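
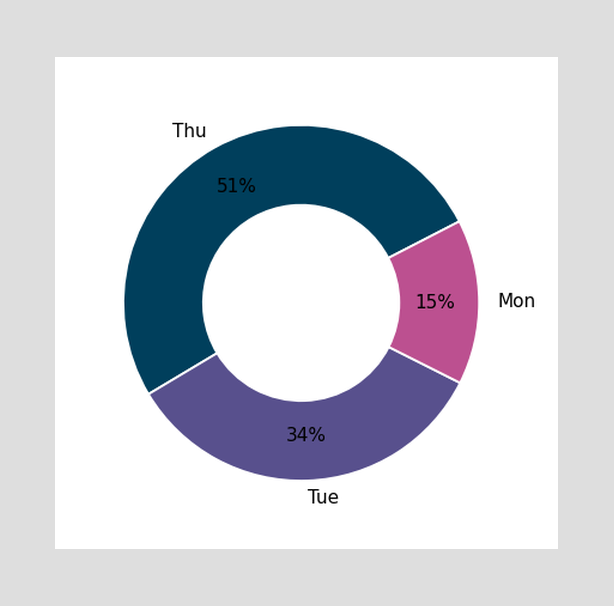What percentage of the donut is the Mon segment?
15%

The Mon segment takes up 15% of the ring.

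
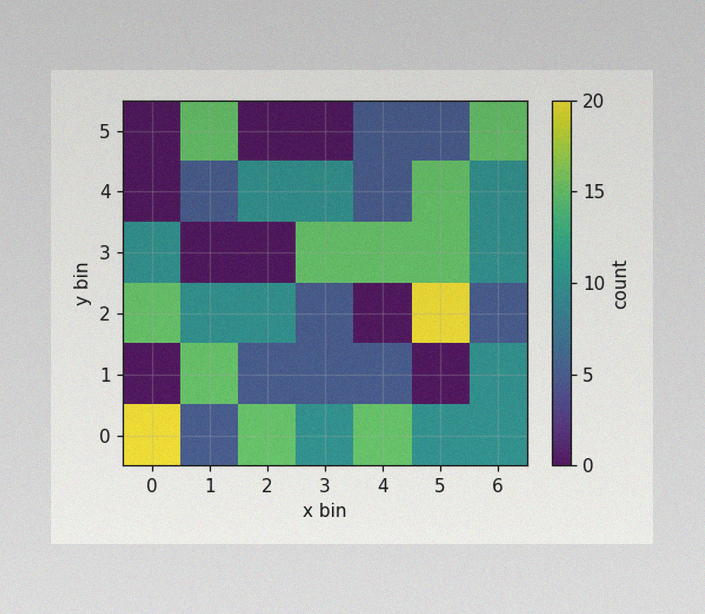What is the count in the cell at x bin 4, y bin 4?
5

The image has some photo noise and uneven lighting. Matching the cell (4, 4) against the colorbar gives 5.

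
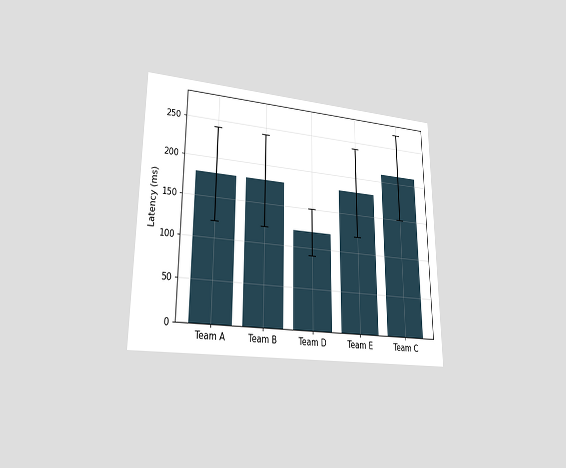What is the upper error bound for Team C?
270ms

The chart is viewed at a slight angle. The Team C bar's upper whisker reaches 270ms.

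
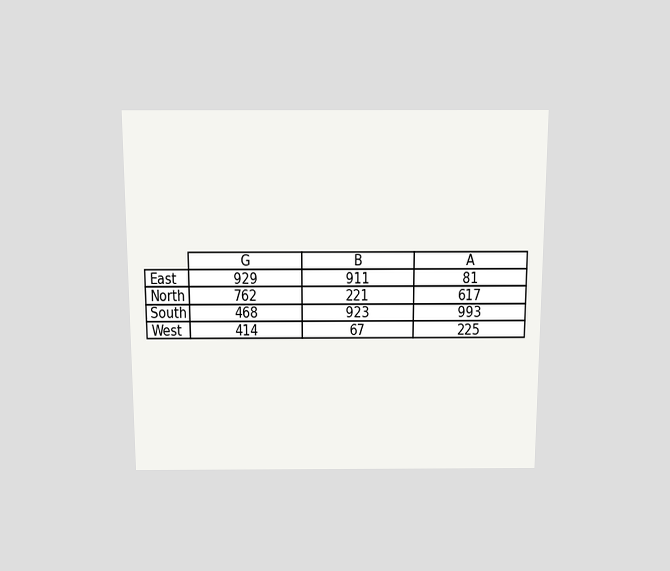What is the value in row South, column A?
The chart is viewed slightly from above. The (South, A) cell reads 993.

993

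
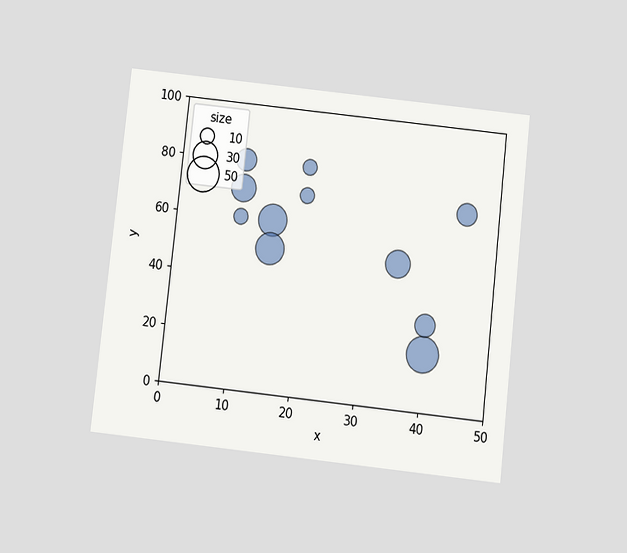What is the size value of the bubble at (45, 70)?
The chart is tilted about 6° clockwise and viewed slightly from below. Matching the bubble at (45, 70) against the size legend gives 20.

20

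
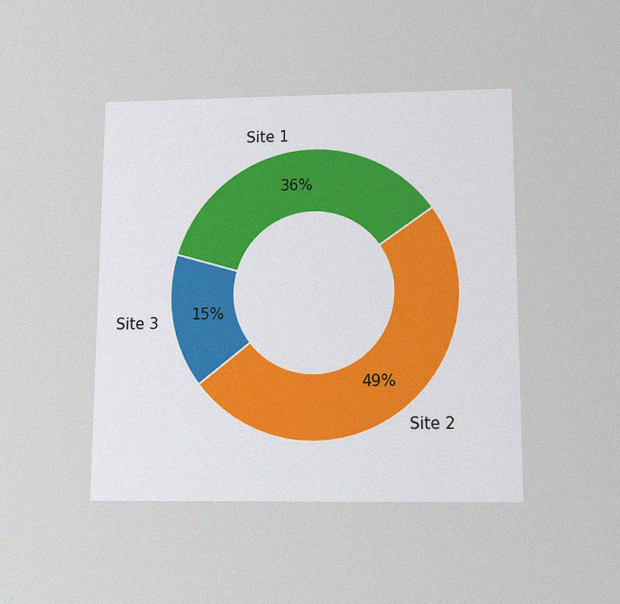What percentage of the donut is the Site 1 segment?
The chart is viewed slightly from below, with some photo noise. The Site 1 segment takes up 36% of the ring.

36%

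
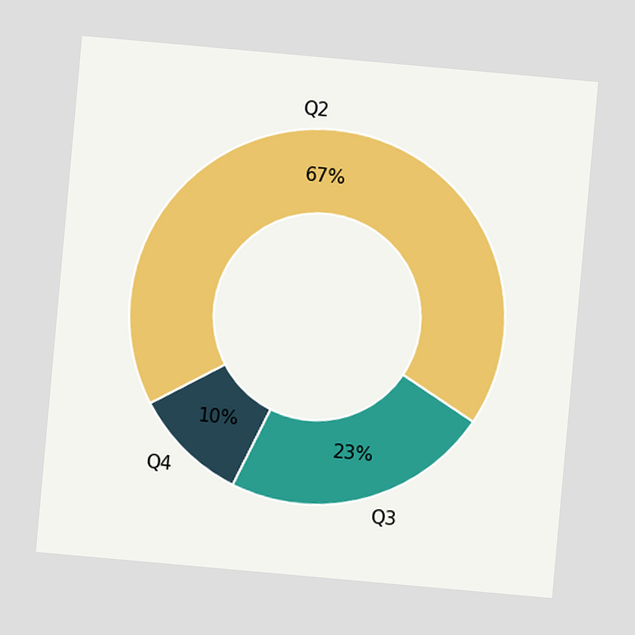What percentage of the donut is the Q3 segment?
23%

The chart is tilted about 5° clockwise. The Q3 segment takes up 23% of the ring.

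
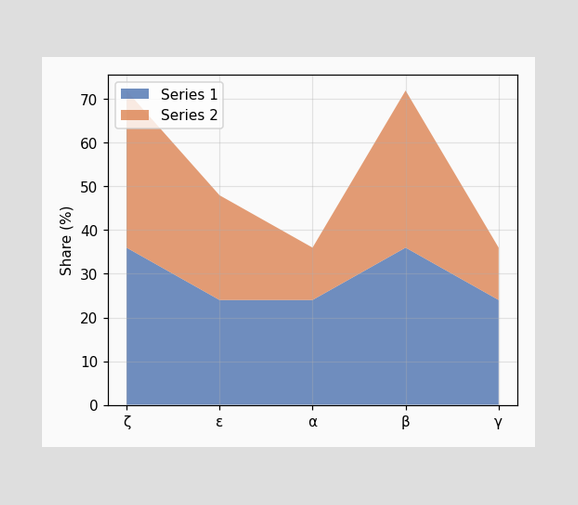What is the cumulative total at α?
36%

The stacked total at α reaches 36%.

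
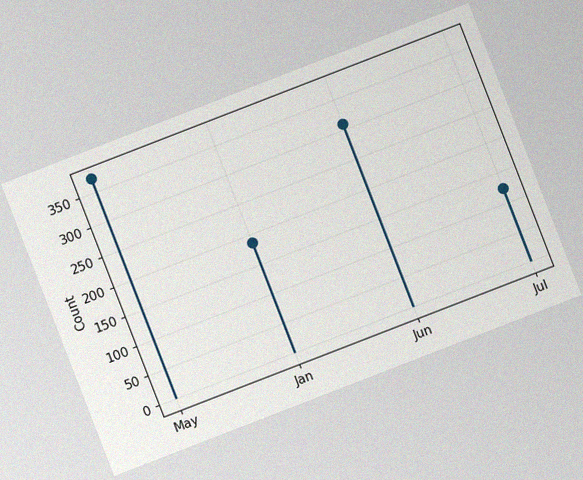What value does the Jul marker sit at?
124

The chart is tilted about 21° counter-clockwise, with some photo noise. The Jul marker sits at 124.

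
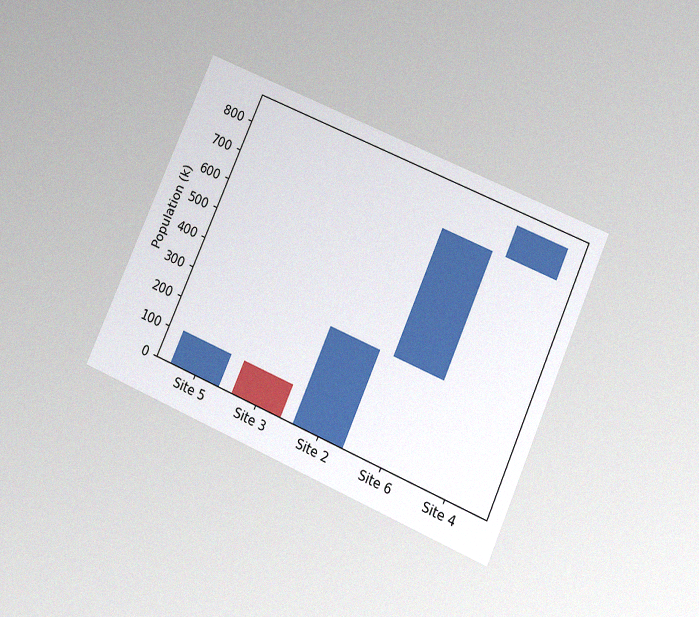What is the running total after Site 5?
The chart is tilted about 24° clockwise and viewed slightly from below, with some photo noise. After Site 5 the running total reaches 106k.

106k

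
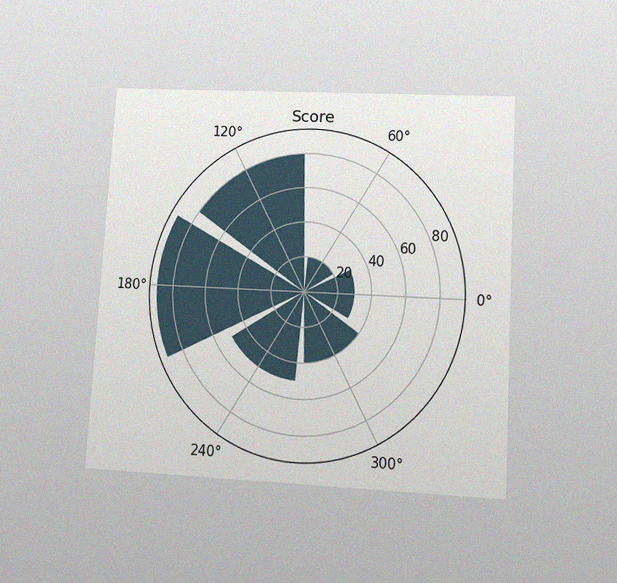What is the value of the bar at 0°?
30

The chart is tilted about 3° clockwise and viewed at a slight angle, with some photo noise. The bar at 0° reaches 30 on the radial axis.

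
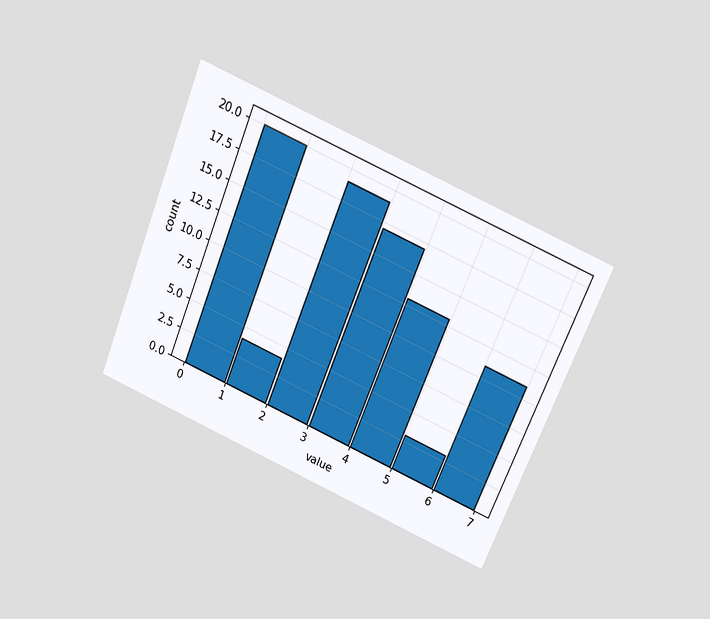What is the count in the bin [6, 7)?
11

The chart is tilted about 22° clockwise and viewed slightly from above. The [6, 7) bin has height 11.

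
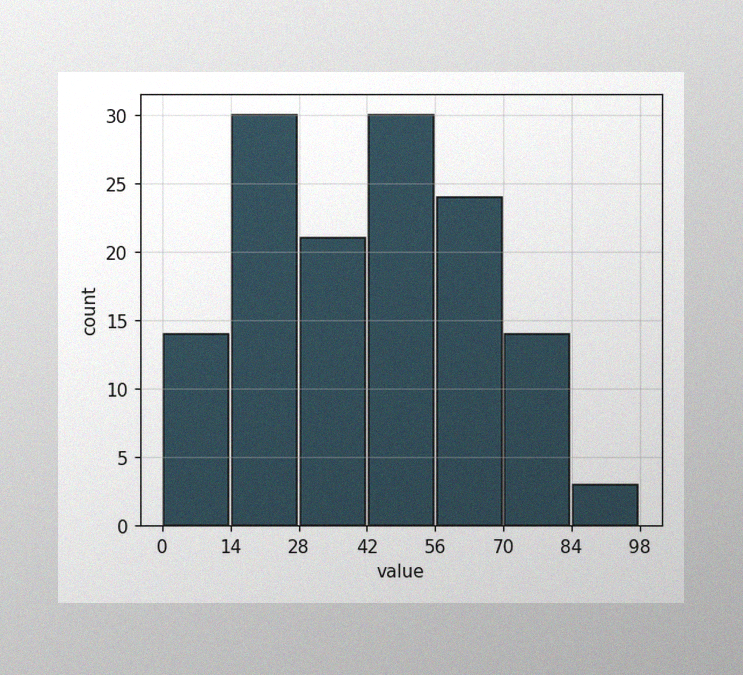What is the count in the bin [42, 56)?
30

The image has some photo noise and uneven lighting. The [42, 56) bin has height 30.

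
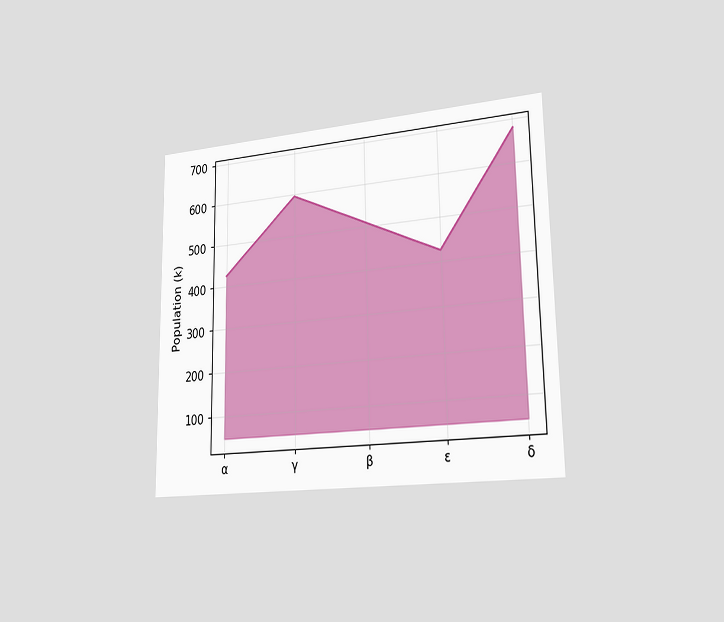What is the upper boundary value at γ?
The chart is viewed slightly from the right. At γ the upper boundary is at 595k.

595k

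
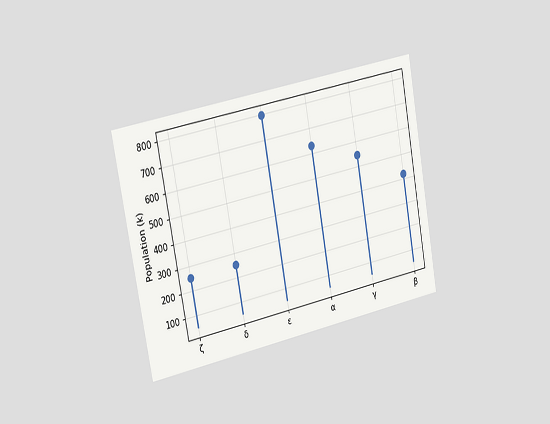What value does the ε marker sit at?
798k

The chart is tilted about 11° counter-clockwise and viewed slightly from the left. The ε marker sits at 798k.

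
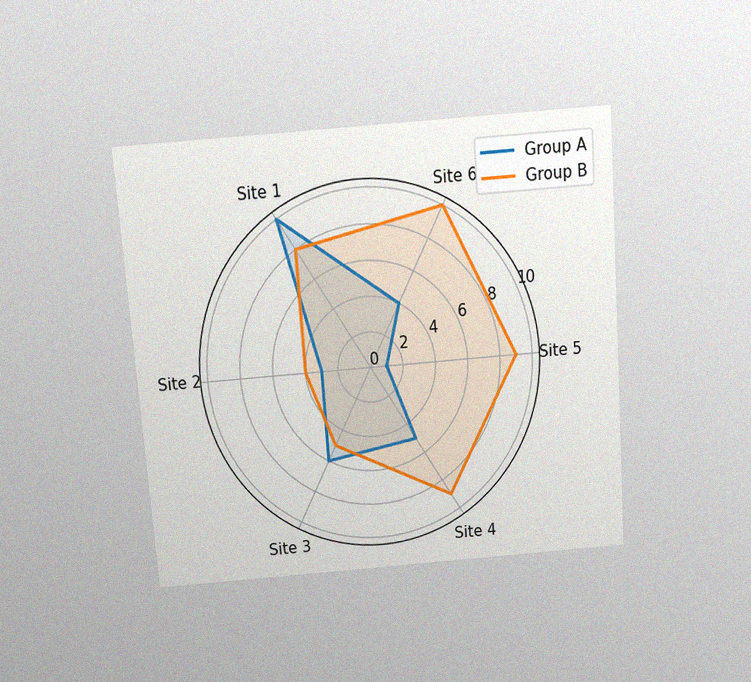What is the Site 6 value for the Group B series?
The chart is tilted about 4° counter-clockwise and viewed slightly from above, with some photo noise. On the Site 6 axis, Group B reaches 10.

10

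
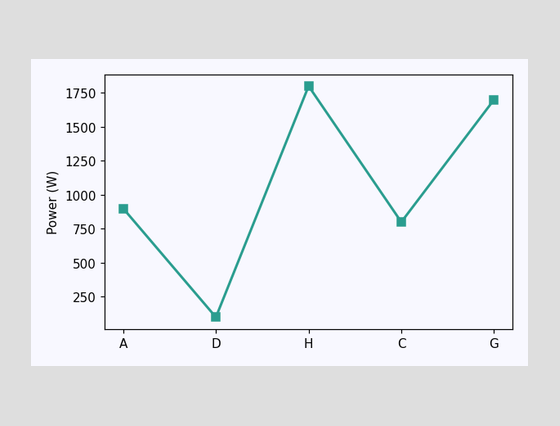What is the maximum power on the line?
The highest point is at H, and reading across to the y-axis gives 1800W.

1800W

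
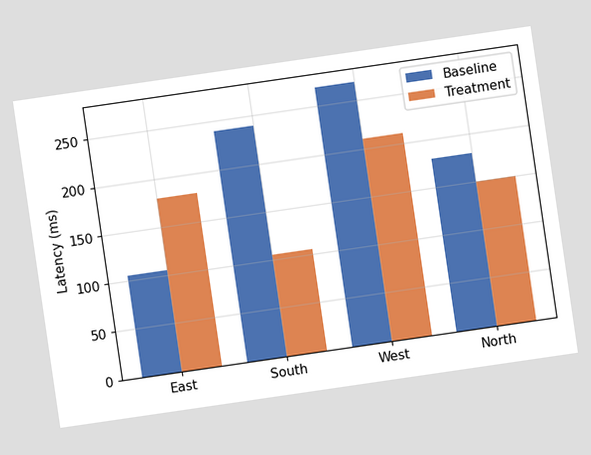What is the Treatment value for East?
180ms

The chart is tilted about 8° counter-clockwise. The Treatment bar at East reaches 180ms on the y-axis.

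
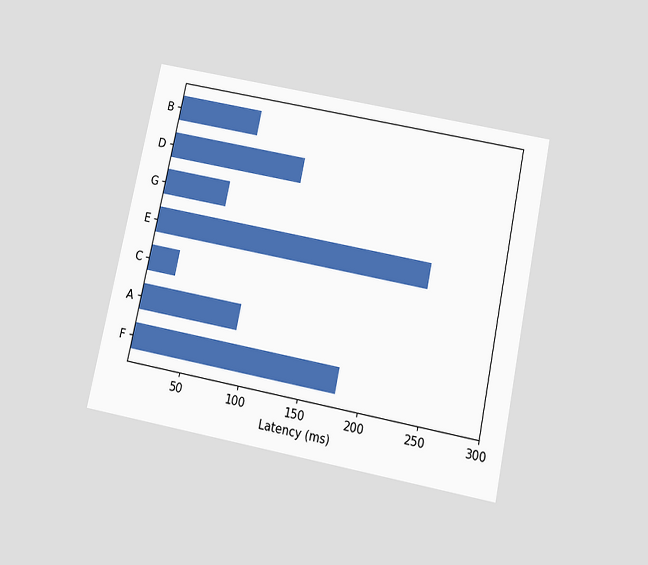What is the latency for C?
The chart is tilted about 12° clockwise and viewed slightly from below. Reading along the chart's x-axis, the C bar reaches 30ms.

30ms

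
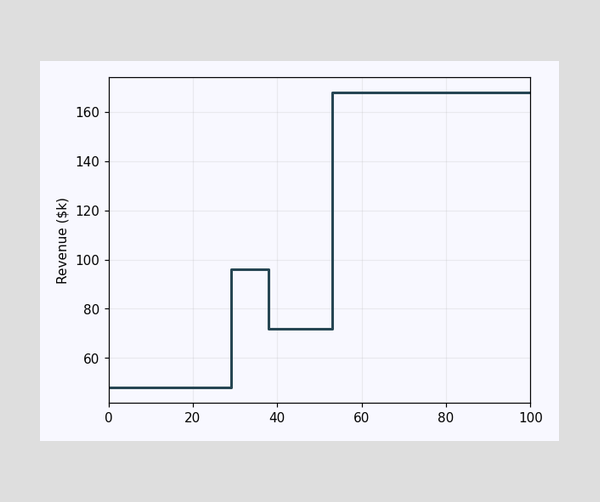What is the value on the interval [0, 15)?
On [0, 15) the step sits at $48k.

$48k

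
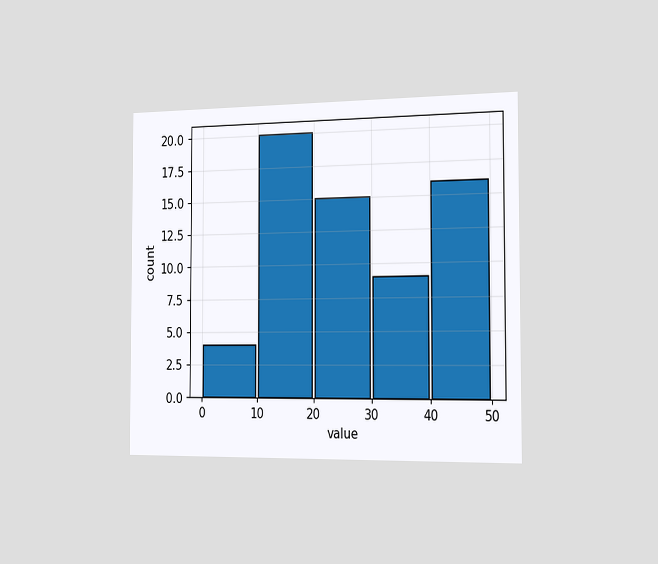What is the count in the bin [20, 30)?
15

The chart is viewed slightly from the right. The [20, 30) bin has height 15.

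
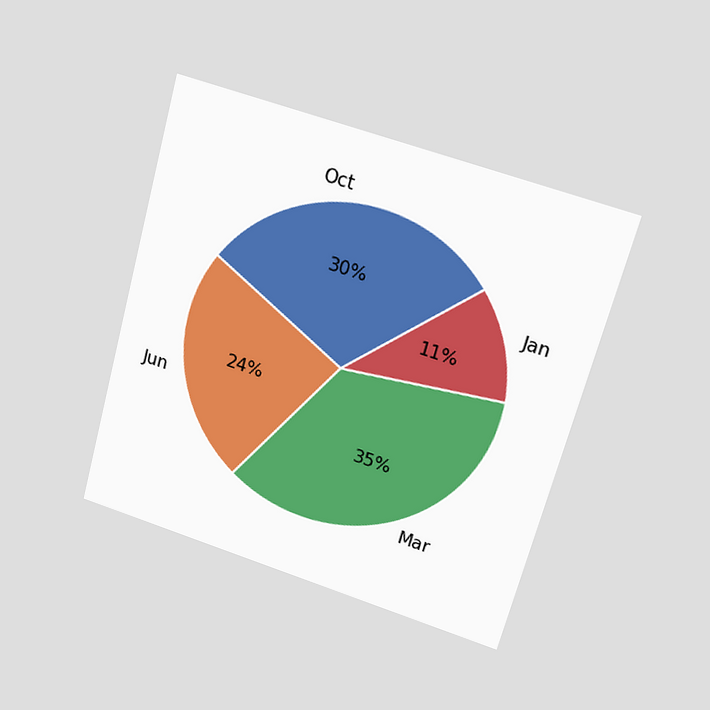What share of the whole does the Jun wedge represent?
24%

The chart is tilted about 15° clockwise and viewed at a slight angle. The Jun slice takes up 24% of the pie.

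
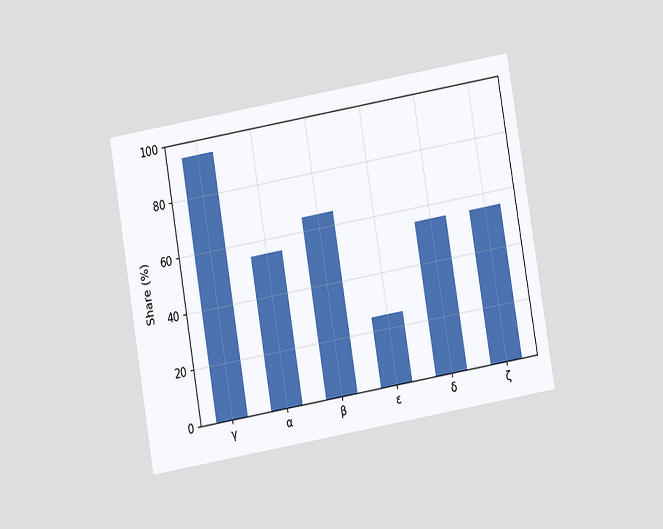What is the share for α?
55%

The chart is tilted about 10° counter-clockwise and viewed at a slight angle. Reading along the chart's y-axis, the α bar reaches 55%.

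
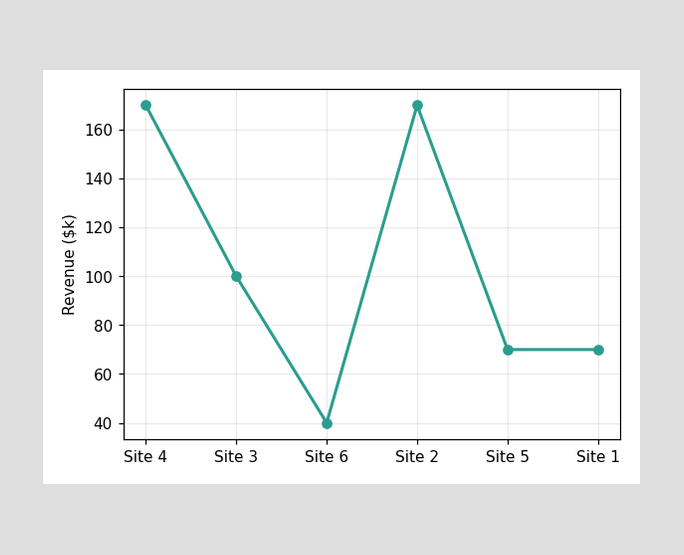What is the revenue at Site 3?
At Site 3, the line is at $100k.

$100k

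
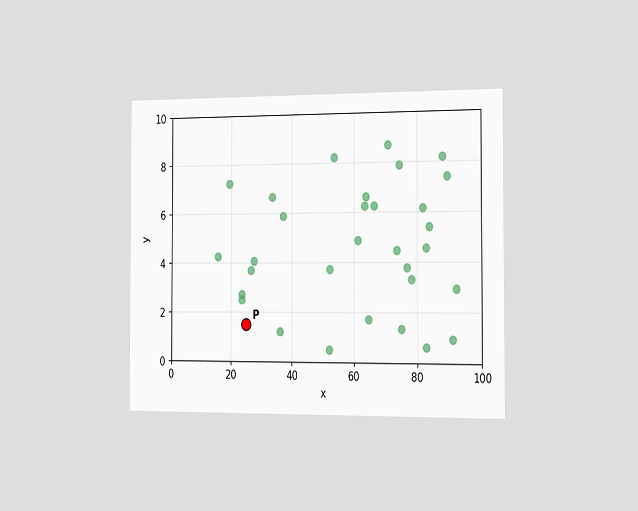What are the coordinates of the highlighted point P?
(25, 1.5)

The chart is viewed slightly from the right. Following the gridlines from P to each axis, P sits at (25, 1.5).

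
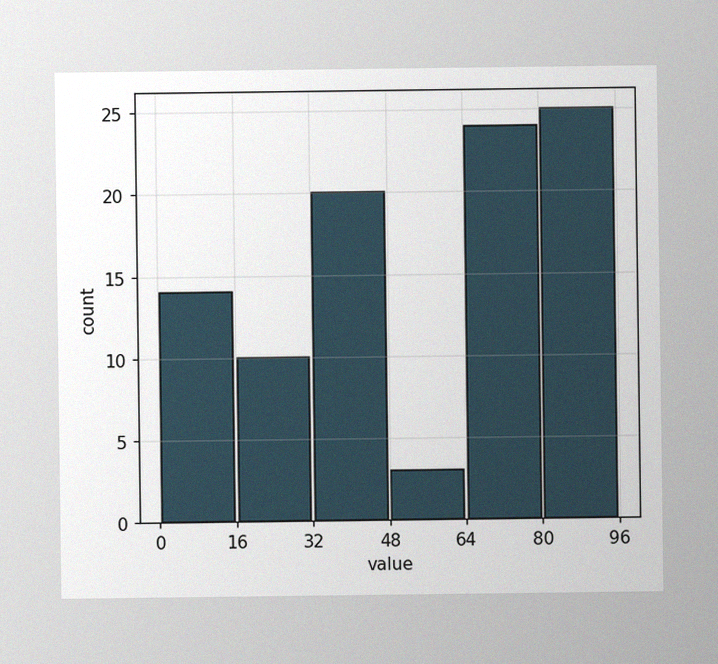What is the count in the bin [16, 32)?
The image has some photo noise and uneven lighting. The [16, 32) bin has height 10.

10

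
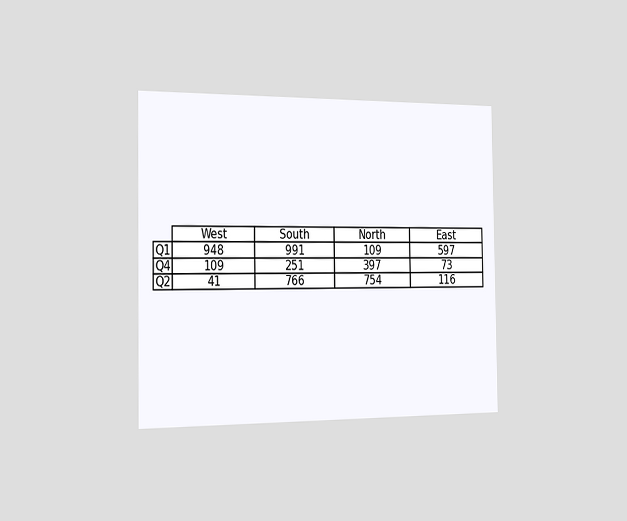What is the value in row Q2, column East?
116

The chart is viewed slightly from the left. The (Q2, East) cell reads 116.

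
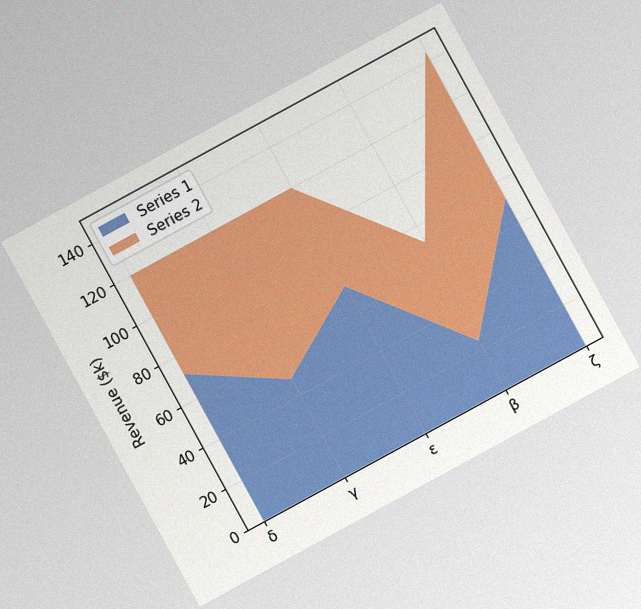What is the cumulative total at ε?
$120k

The chart is tilted about 29° counter-clockwise, with some photo noise. The stacked total at ε reaches $120k.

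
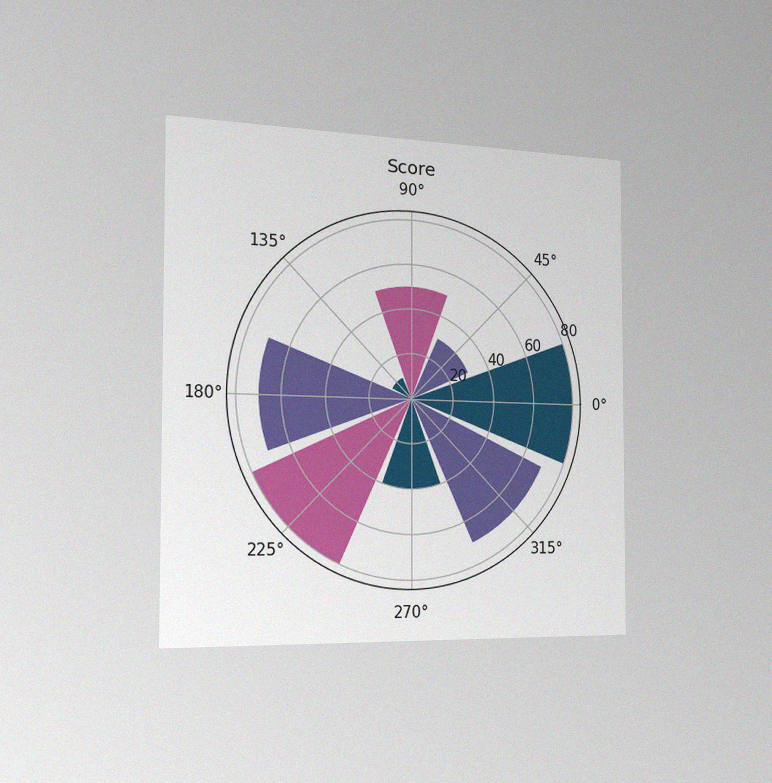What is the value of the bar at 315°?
70

The chart is viewed slightly from the left, with some photo noise. The bar at 315° reaches 70 on the radial axis.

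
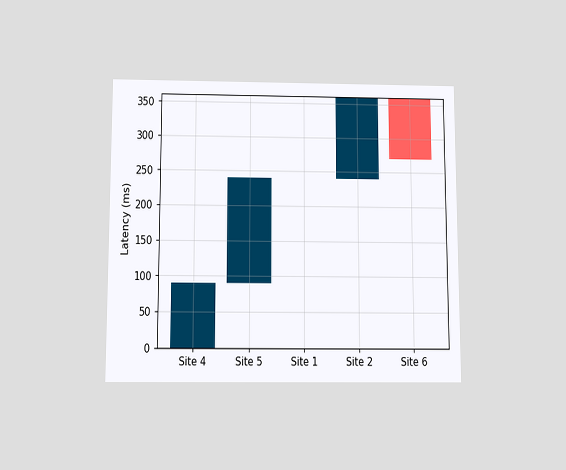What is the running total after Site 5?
240ms

The chart is viewed slightly from below. After Site 5 the running total reaches 240ms.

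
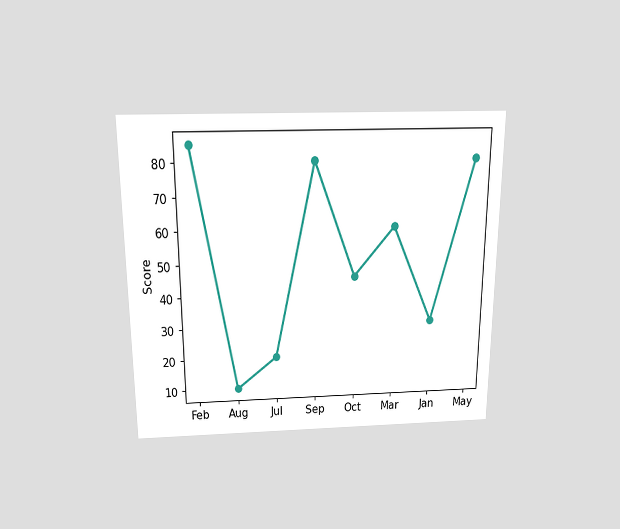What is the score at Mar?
60

The chart is viewed slightly from above. At Mar, the line is at 60.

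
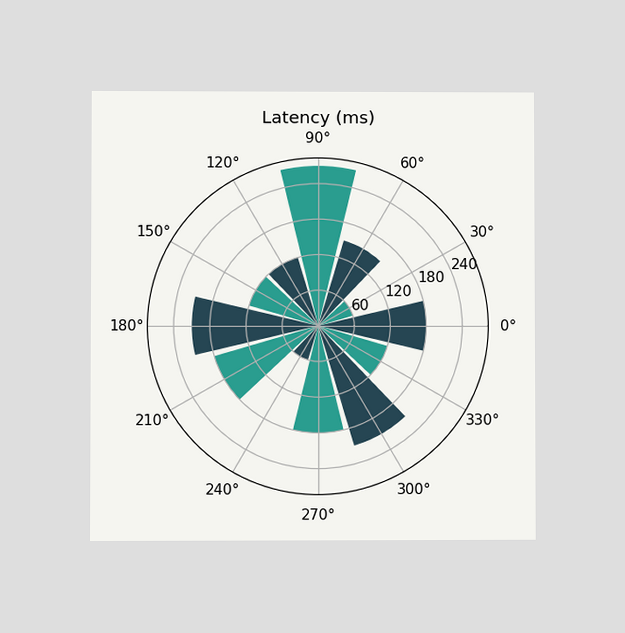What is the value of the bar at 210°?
180ms

The chart is viewed at a slight angle. The bar at 210° reaches 180ms on the radial axis.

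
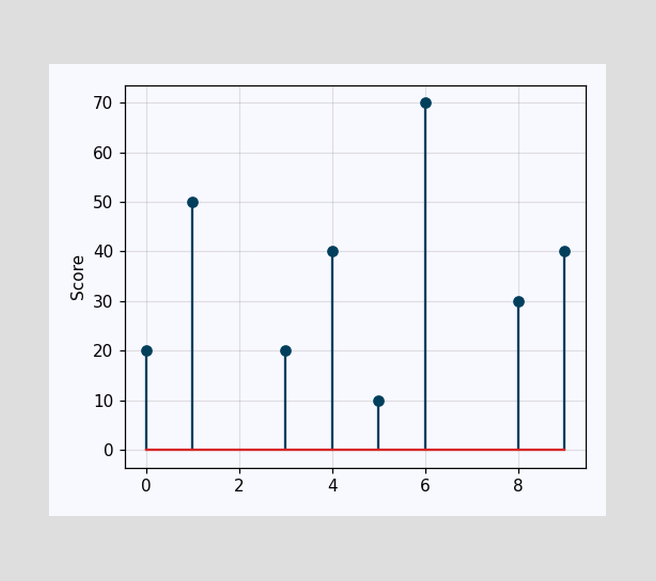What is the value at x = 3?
The stem at x=3 reaches 20.

20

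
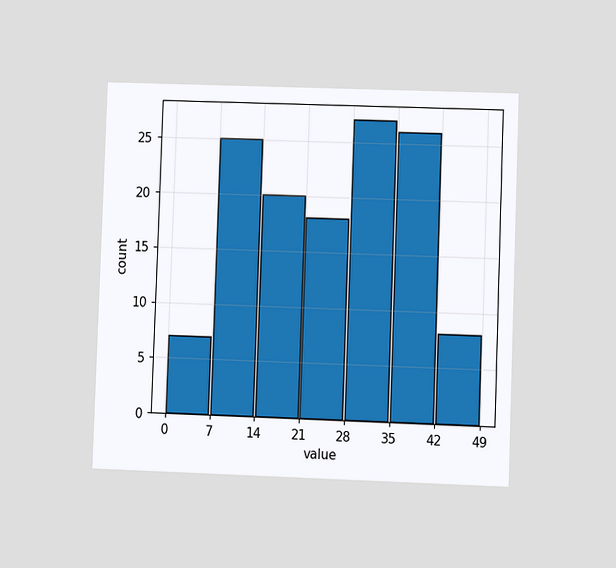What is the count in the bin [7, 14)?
The chart is tilted about 2° clockwise and viewed at a slight angle. The [7, 14) bin has height 25.

25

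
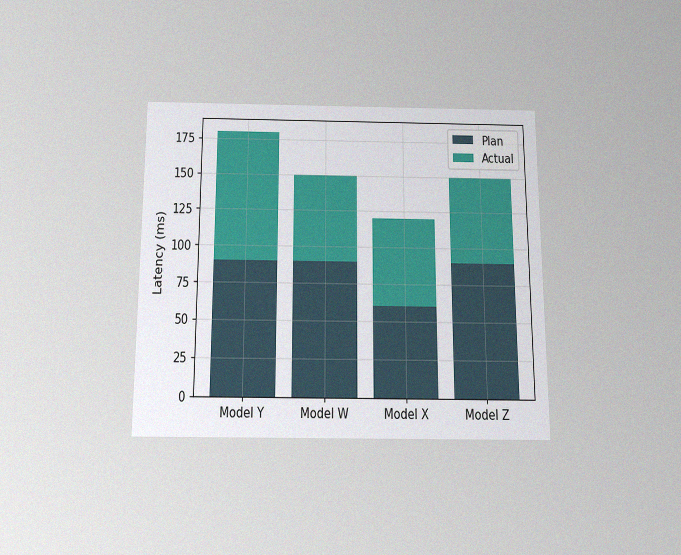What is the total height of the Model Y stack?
180ms

The chart is viewed slightly from below, with some photo noise. The Model Y stack's top reaches 180ms on the y-axis.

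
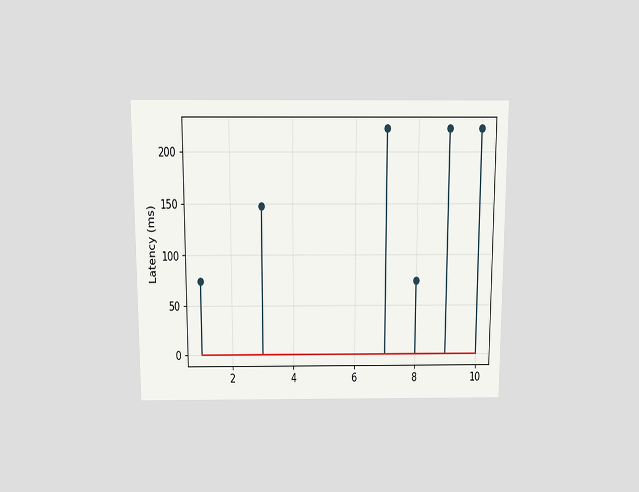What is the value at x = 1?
The chart is viewed slightly from above. The stem at x=1 reaches 74ms.

74ms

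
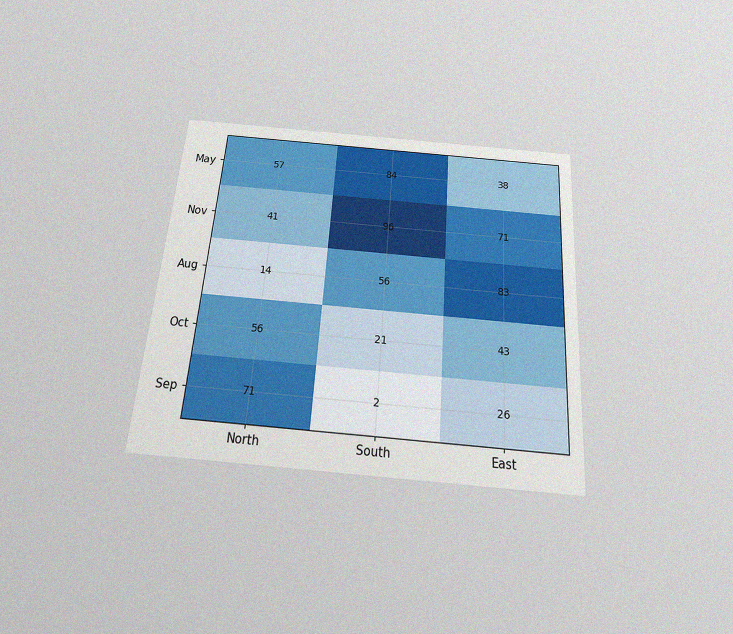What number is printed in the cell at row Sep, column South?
2

The chart is tilted about 4° clockwise and viewed slightly from below, with some photo noise. The (Sep, South) cell reads 2.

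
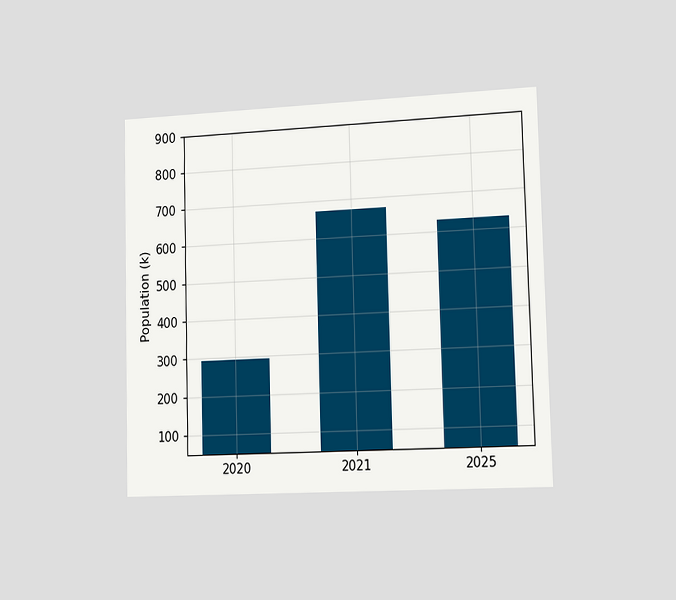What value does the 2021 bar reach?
672k

The chart is viewed slightly from the right. Reading along the chart's y-axis, the 2021 bar reaches 672k.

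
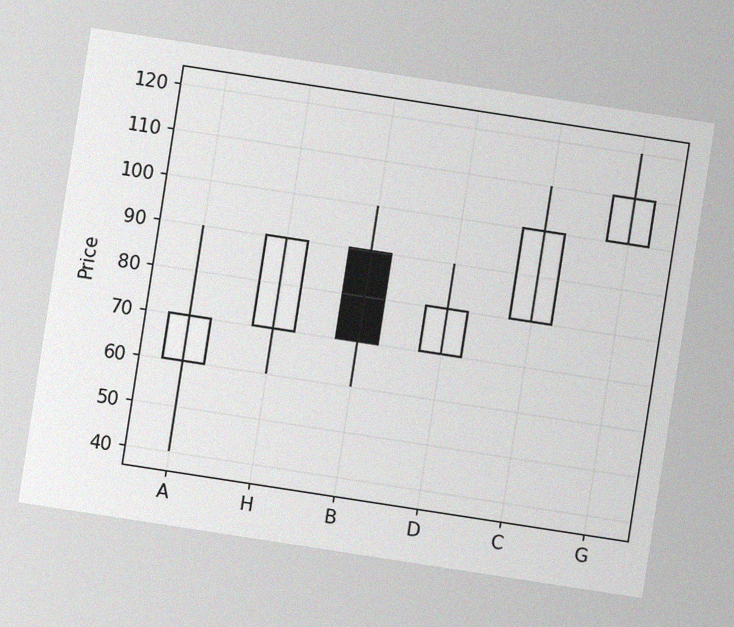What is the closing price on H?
The chart is tilted about 9° clockwise, with some photo noise. The H candle closes at 90.

90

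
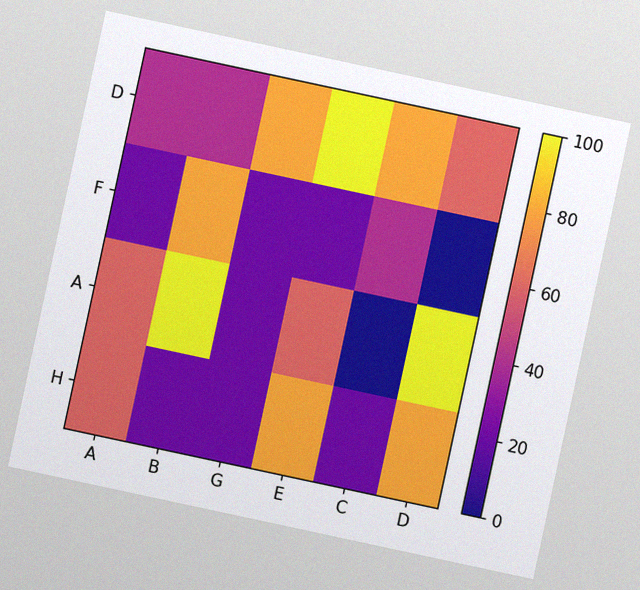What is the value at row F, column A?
20

The chart is tilted about 12° clockwise, with some photo noise. Matching cell (F, A) against the colorbar gives 20.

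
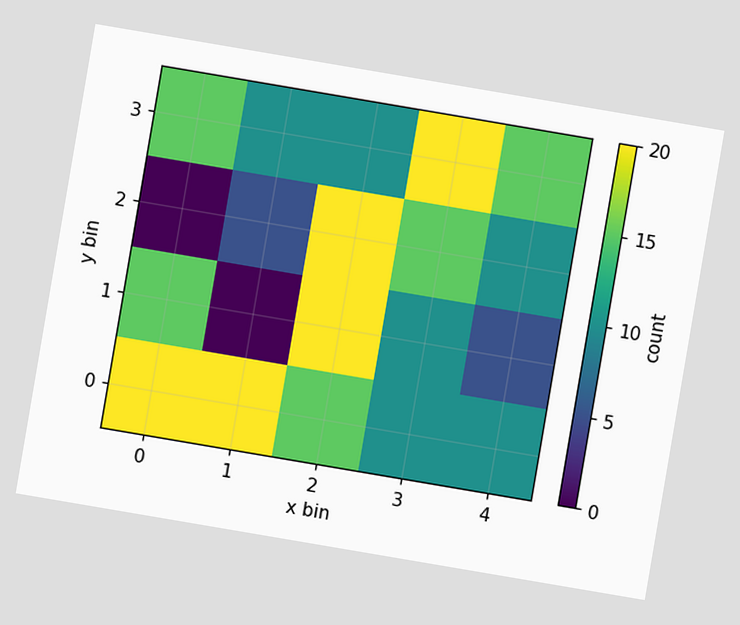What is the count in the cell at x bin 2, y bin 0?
The chart is tilted about 10° clockwise. Matching the cell (2, 0) against the colorbar gives 15.

15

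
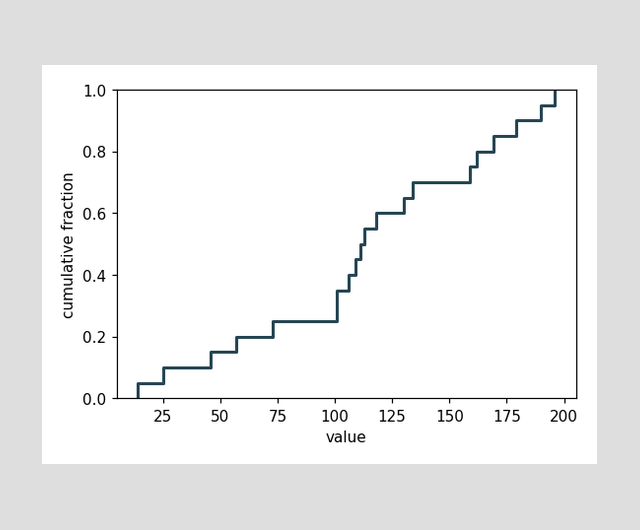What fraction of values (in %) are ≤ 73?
At x=73 the ECDF step is at 25%.

25%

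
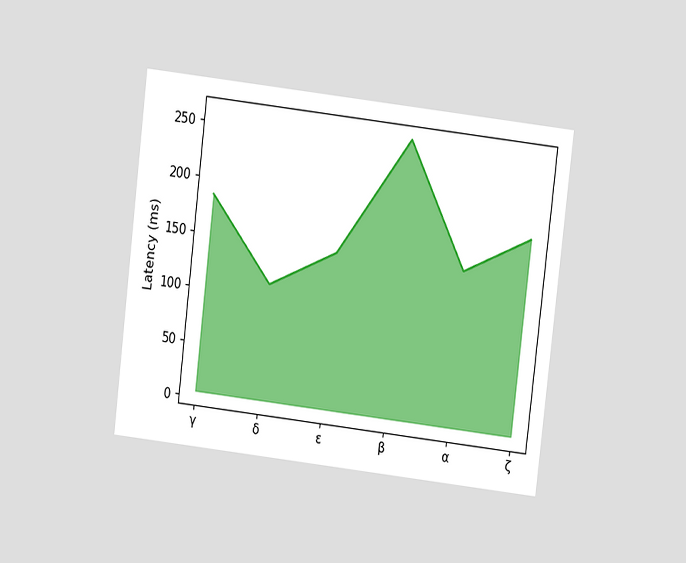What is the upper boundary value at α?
148ms

The chart is tilted about 7° clockwise and viewed at a slight angle. At α the upper boundary is at 148ms.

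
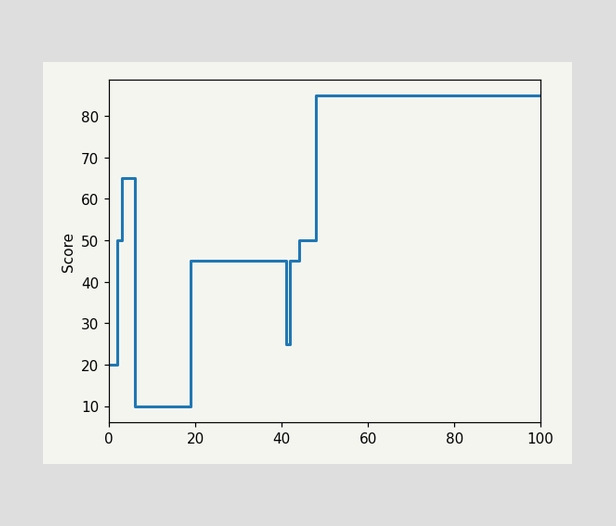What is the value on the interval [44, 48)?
50

On [44, 48) the step sits at 50.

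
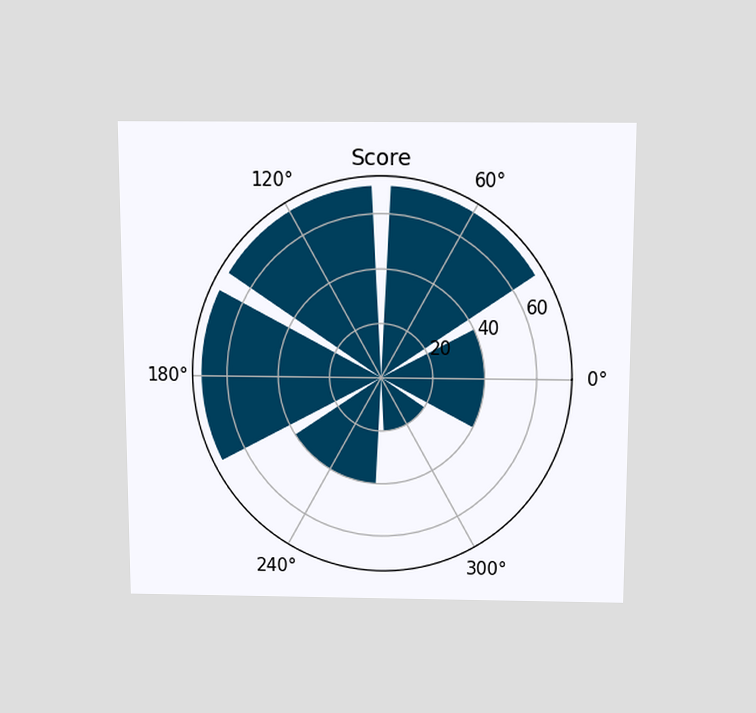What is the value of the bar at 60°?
The chart is viewed slightly from above. The bar at 60° reaches 70 on the radial axis.

70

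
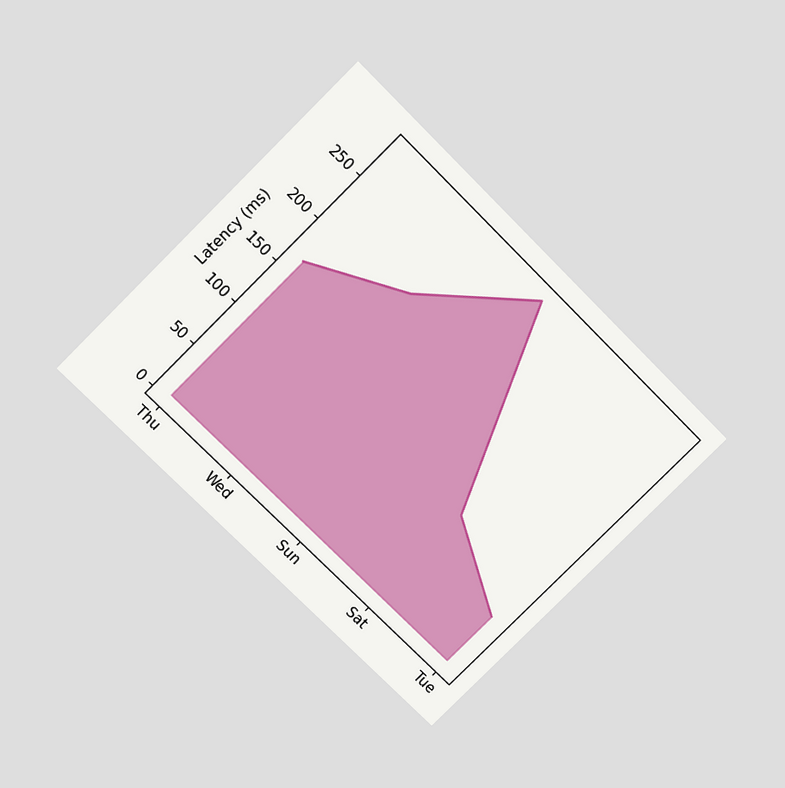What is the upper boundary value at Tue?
60ms

The chart is tilted about 45° clockwise and viewed slightly from above. At Tue the upper boundary is at 60ms.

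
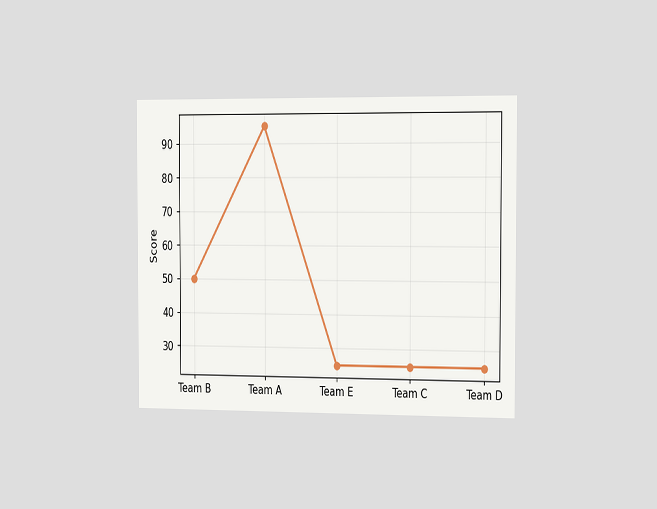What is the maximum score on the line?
95

The chart is viewed slightly from the right. The highest point is at Team A, and reading across to the y-axis gives 95.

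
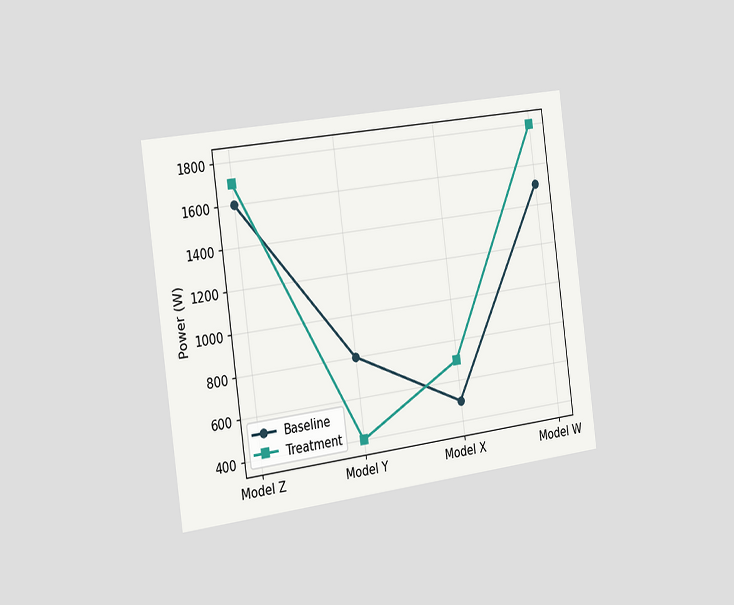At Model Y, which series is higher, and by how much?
Baseline, by 400W

The chart is tilted about 8° counter-clockwise and viewed slightly from the left. At Model Y, Baseline sits above the other line by 400W.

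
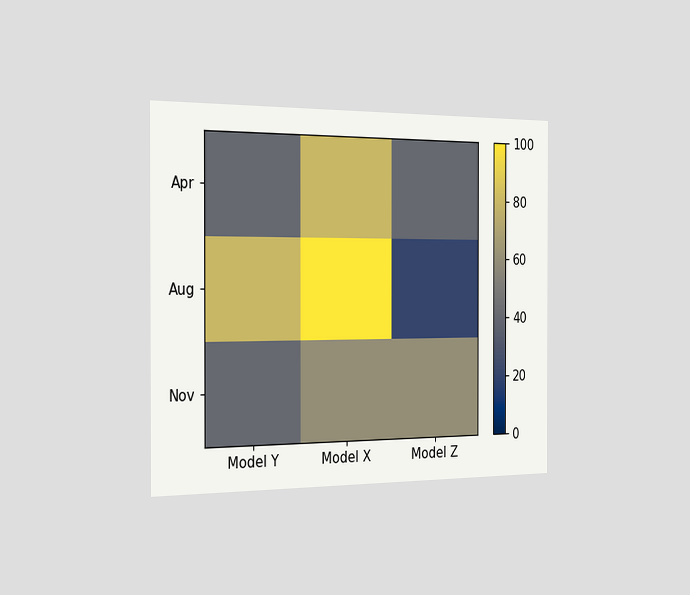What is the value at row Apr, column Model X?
The chart is viewed slightly from the left. Matching cell (Apr, Model X) against the colorbar gives 80.

80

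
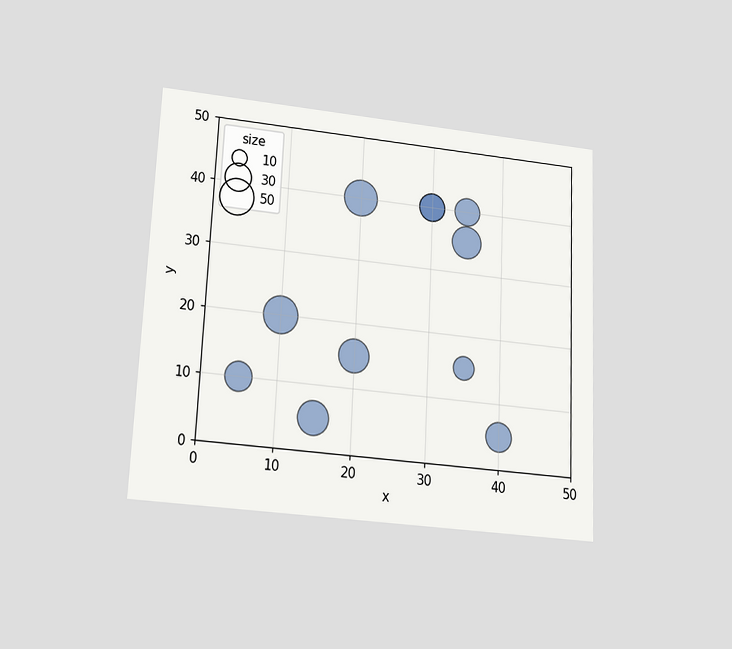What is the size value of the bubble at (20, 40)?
The chart is tilted about 3° clockwise and viewed slightly from below. Matching the bubble at (20, 40) against the size legend gives 50.

50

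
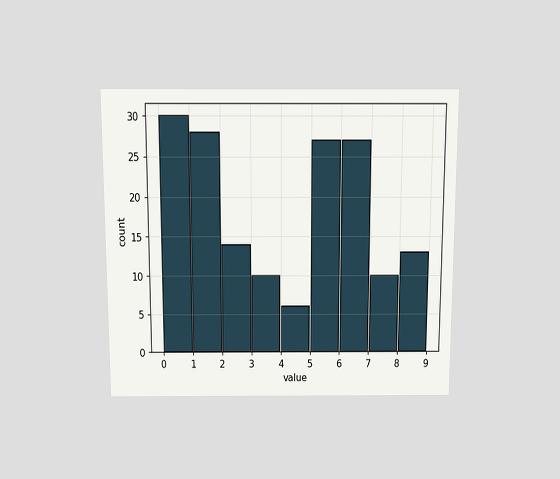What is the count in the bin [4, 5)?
The chart is viewed slightly from above. The [4, 5) bin has height 6.

6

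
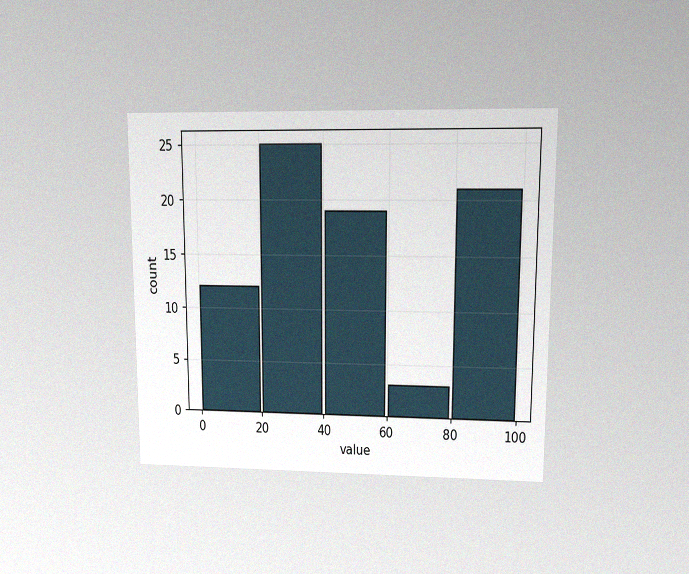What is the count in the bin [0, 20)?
The chart is viewed at a slight angle, with some photo noise. The [0, 20) bin has height 12.

12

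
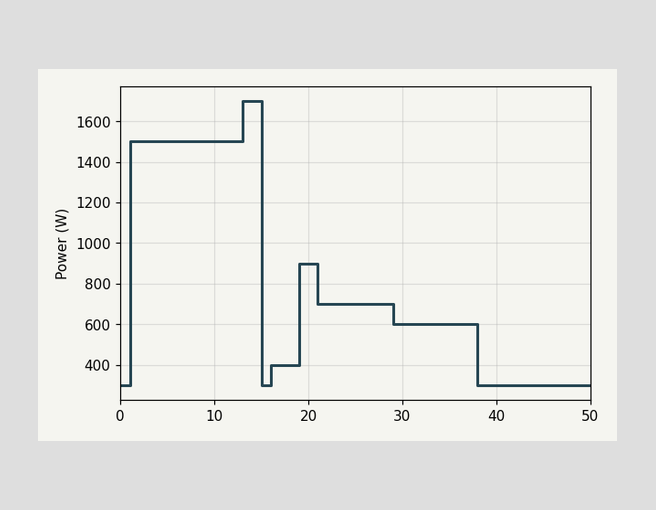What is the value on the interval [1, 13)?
On [1, 13) the step sits at 1500W.

1500W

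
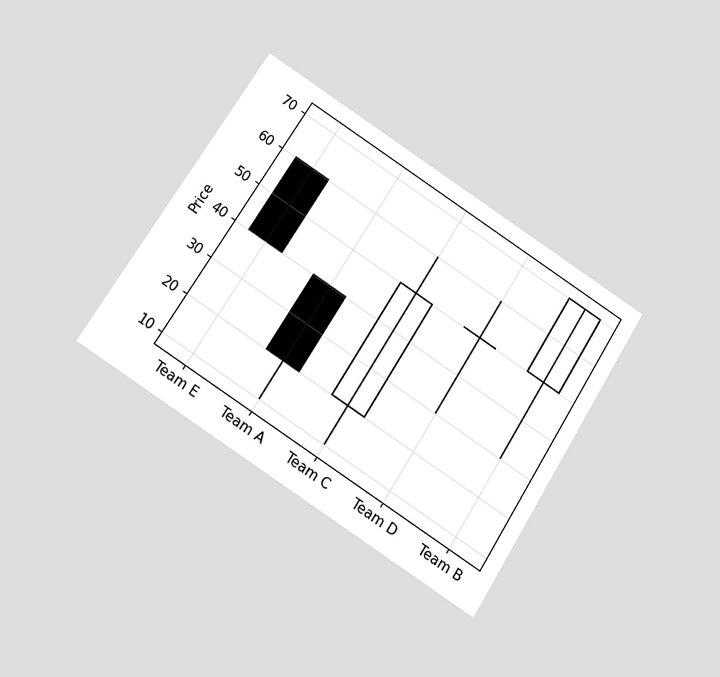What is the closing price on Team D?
50

The chart is tilted about 32° clockwise and viewed slightly from below. The Team D candle closes at 50.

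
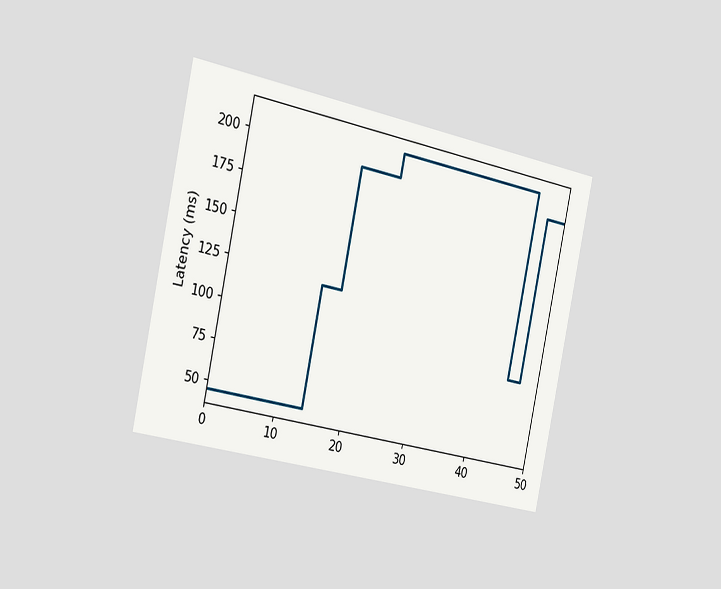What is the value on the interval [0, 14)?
45ms

The chart is tilted about 12° clockwise and viewed slightly from the left. On [0, 14) the step sits at 45ms.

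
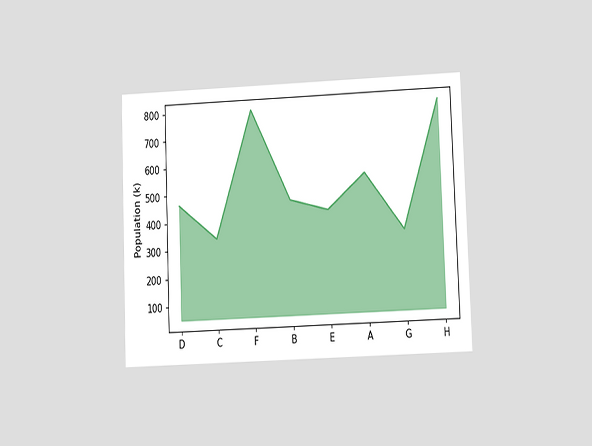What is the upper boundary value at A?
The chart is tilted about 2° counter-clockwise and viewed at a slight angle. At A the upper boundary is at 546k.

546k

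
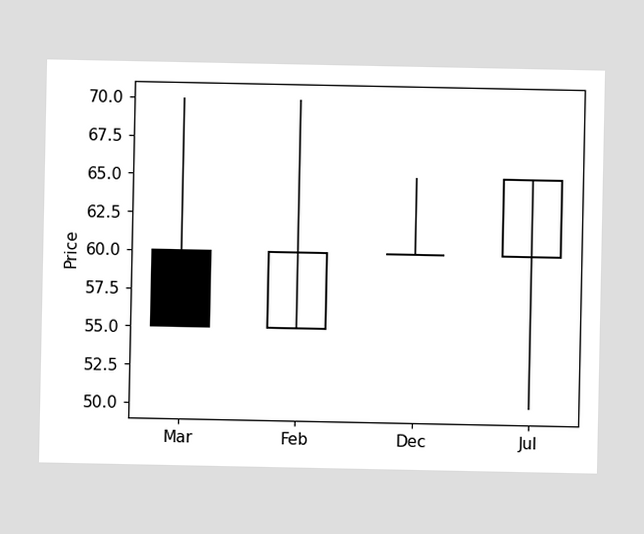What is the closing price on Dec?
60

The Dec candle closes at 60.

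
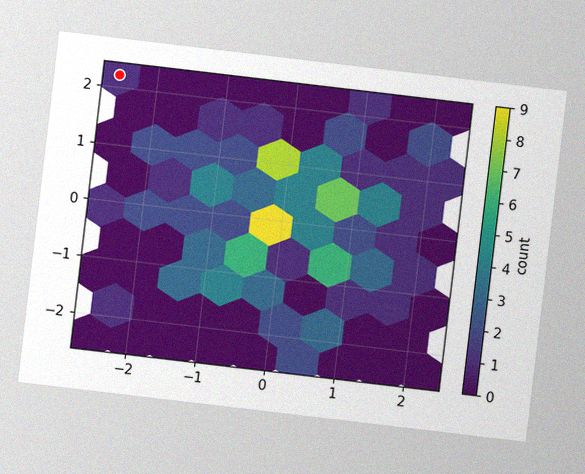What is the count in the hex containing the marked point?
The chart is tilted about 7° clockwise, with some photo noise. The marked hex reads 1 on the colorbar.

1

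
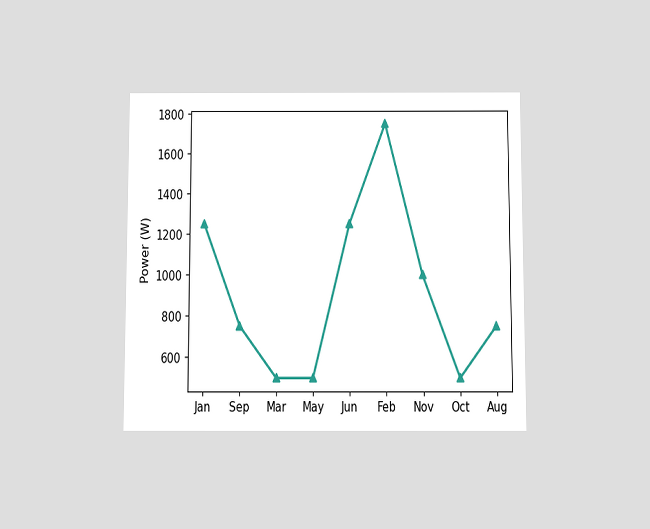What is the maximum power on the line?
The chart is viewed slightly from below. The highest point is at Feb, and reading across to the y-axis gives 1750W.

1750W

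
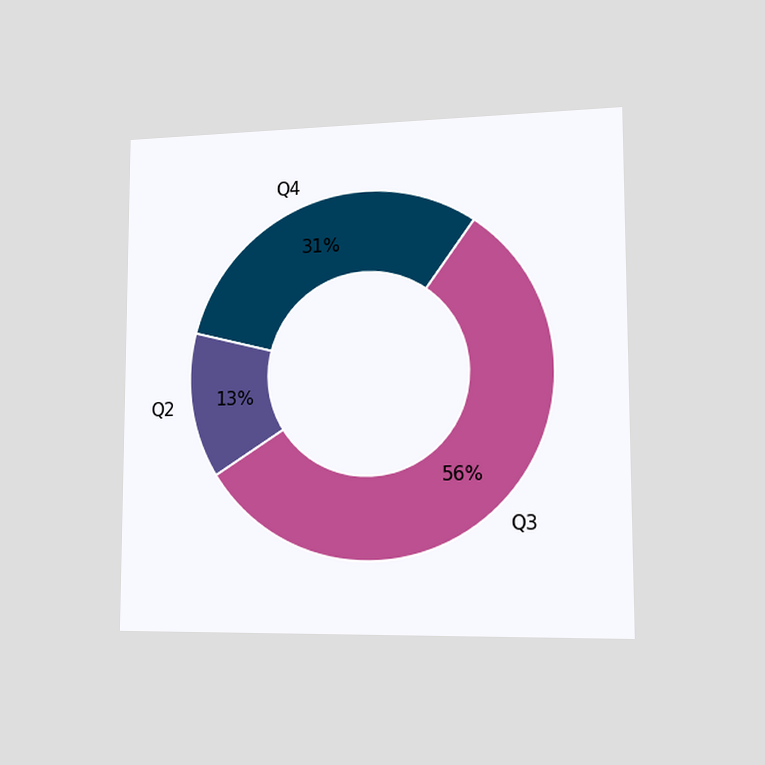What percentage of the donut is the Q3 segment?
56%

The chart is viewed slightly from the right. The Q3 segment takes up 56% of the ring.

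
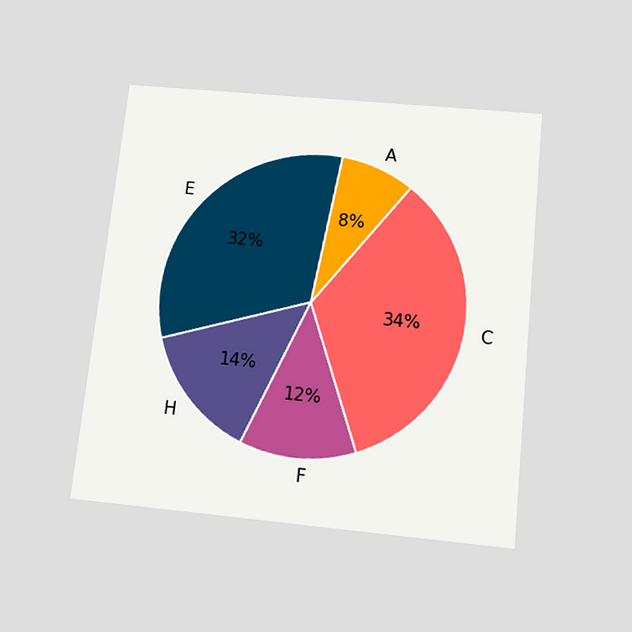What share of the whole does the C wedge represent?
34%

The chart is tilted about 6° clockwise and viewed slightly from below. The C slice takes up 34% of the pie.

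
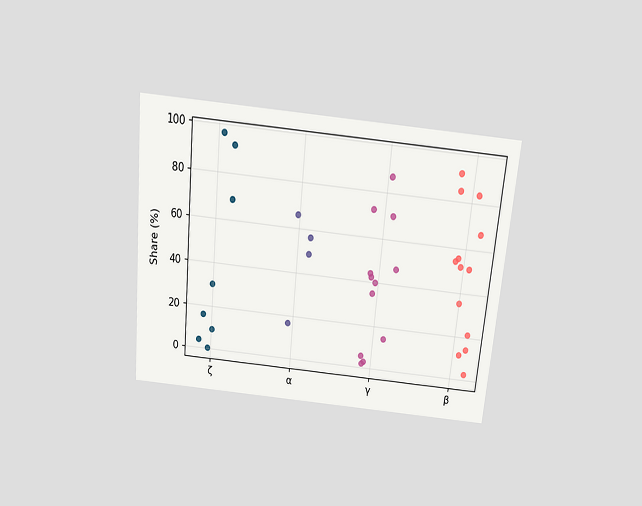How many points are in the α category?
The chart is tilted about 5° clockwise and viewed slightly from above. Counting the markers in the α column gives 4.

4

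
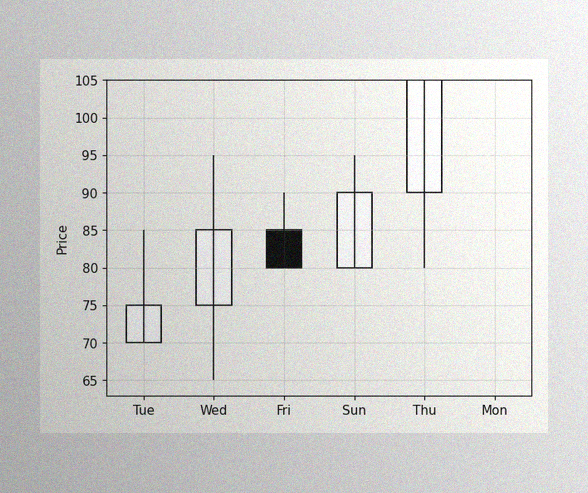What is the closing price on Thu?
105

The image has some photo noise and uneven lighting. The Thu candle closes at 105.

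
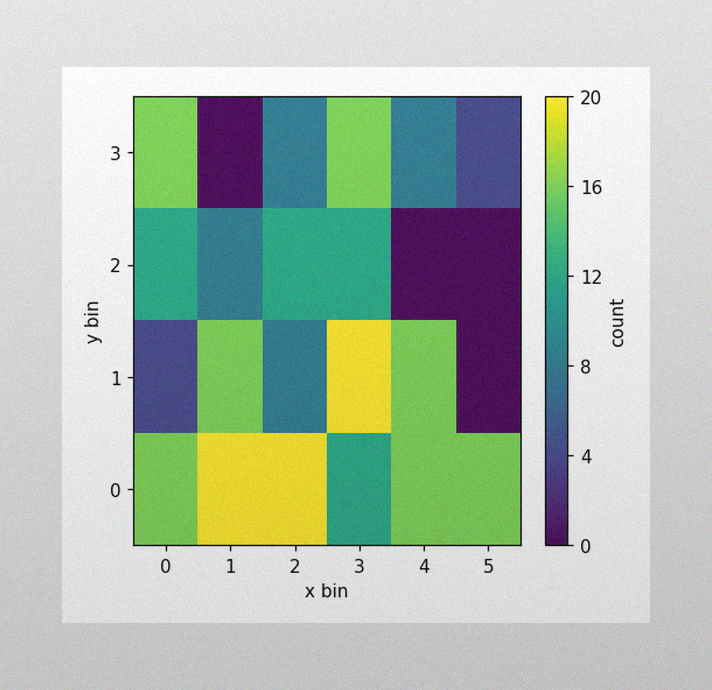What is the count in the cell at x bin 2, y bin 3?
8

The image has some photo noise and uneven lighting. Matching the cell (2, 3) against the colorbar gives 8.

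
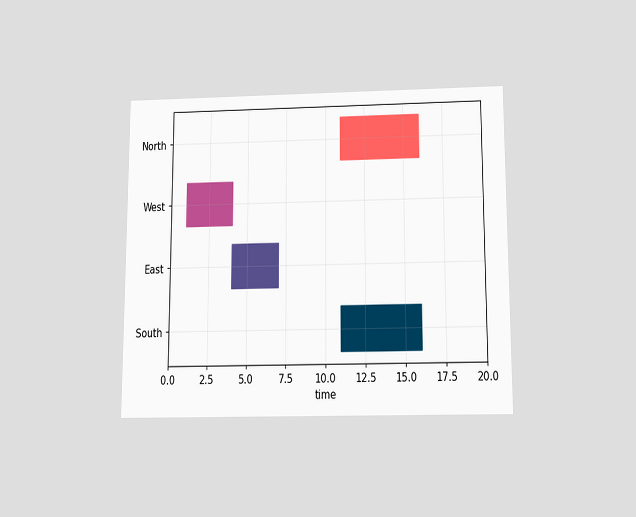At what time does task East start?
The chart is viewed slightly from below. The East bar begins at t=4.

4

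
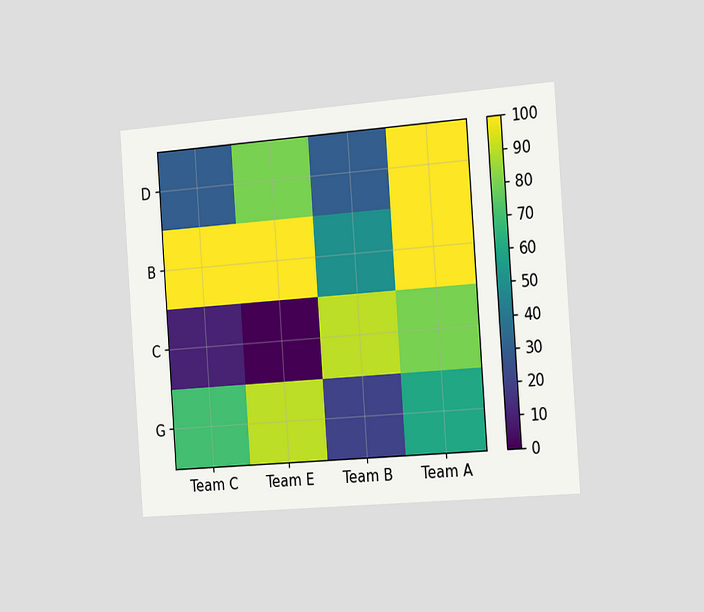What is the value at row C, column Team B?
90

The chart is tilted about 4° counter-clockwise and viewed slightly from the right. Matching cell (C, Team B) against the colorbar gives 90.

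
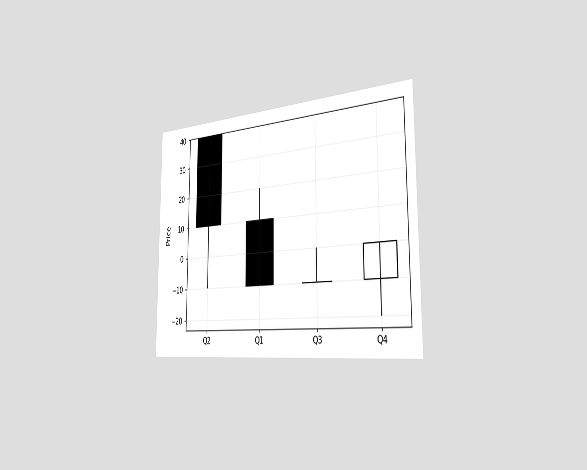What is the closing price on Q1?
-10

The chart is viewed slightly from the right. The Q1 candle closes at -10.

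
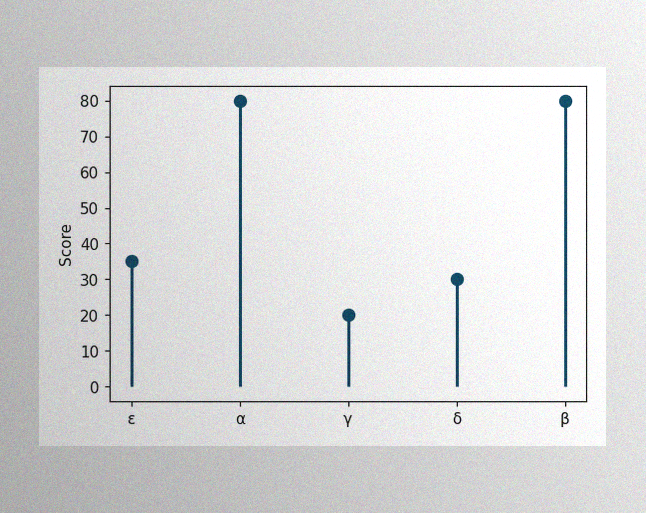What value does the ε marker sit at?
The image has some photo noise and uneven lighting. The ε marker sits at 35.

35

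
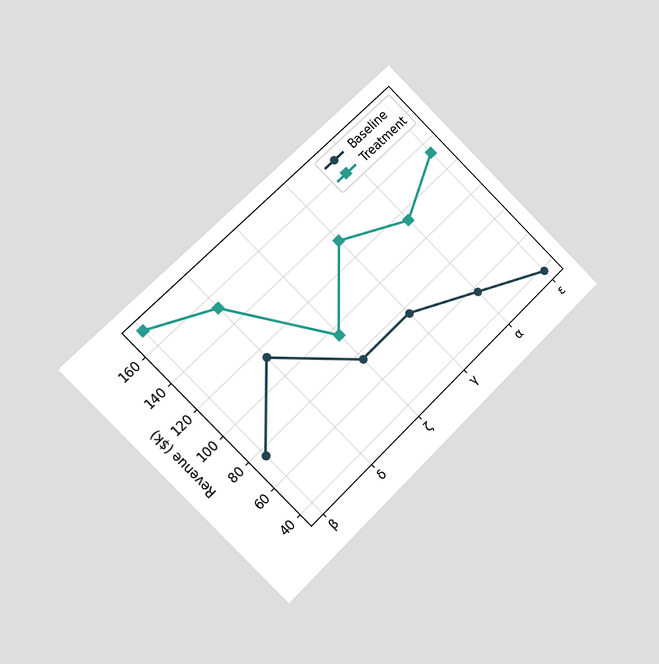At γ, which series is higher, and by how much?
Treatment, by $57k

The chart is tilted about 45° counter-clockwise and viewed slightly from the left. At γ, Treatment sits above the other line by $57k.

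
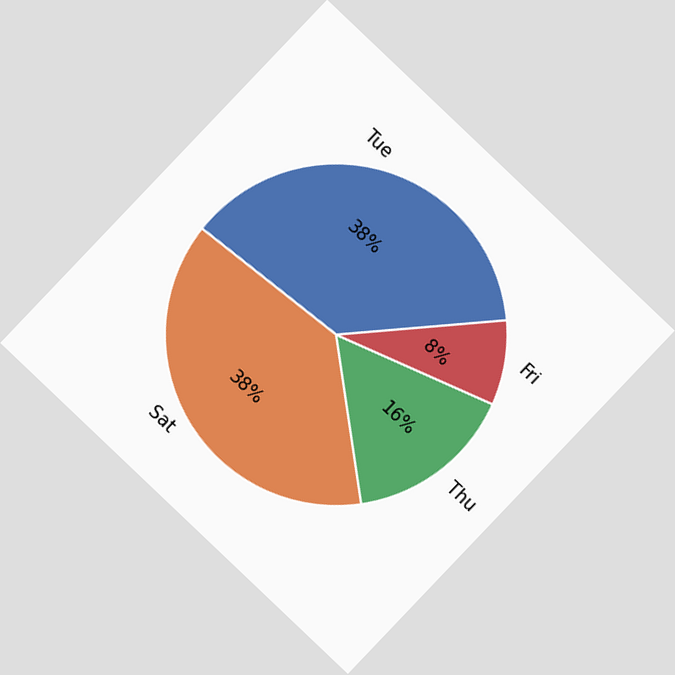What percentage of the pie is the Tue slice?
38%

The chart is tilted about 44° clockwise. The Tue slice takes up 38% of the pie.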